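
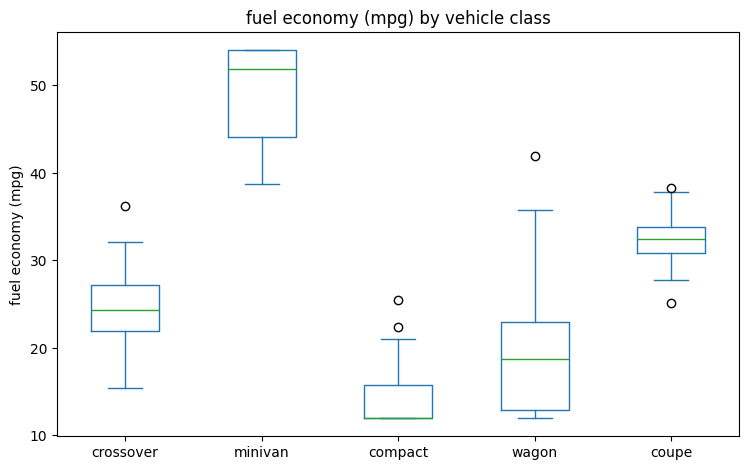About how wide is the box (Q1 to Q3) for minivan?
Q3 ≈ 55, Q1 ≈ 45; IQR ≈ 10.

≈ 10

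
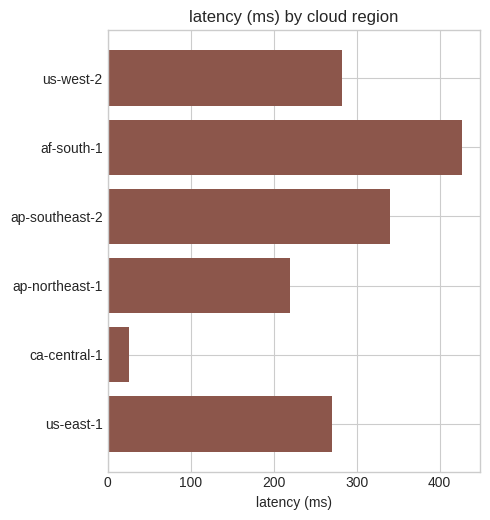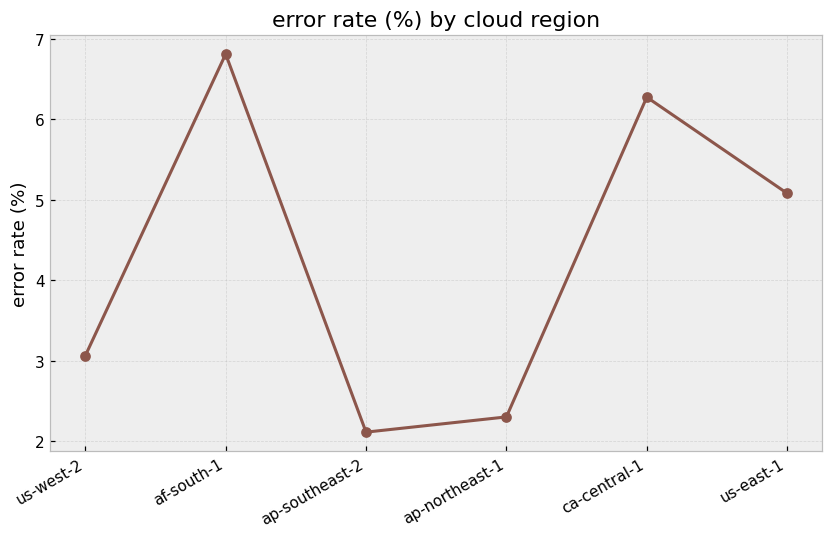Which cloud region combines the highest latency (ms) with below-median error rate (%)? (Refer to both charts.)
ap-southeast-2

Chart 2 median error rate (%) ≈ 4; below-median cloud regions: us-west-2, ap-southeast-2, ap-northeast-1. Among those, ap-southeast-2 has the highest latency (ms) (≈ 350).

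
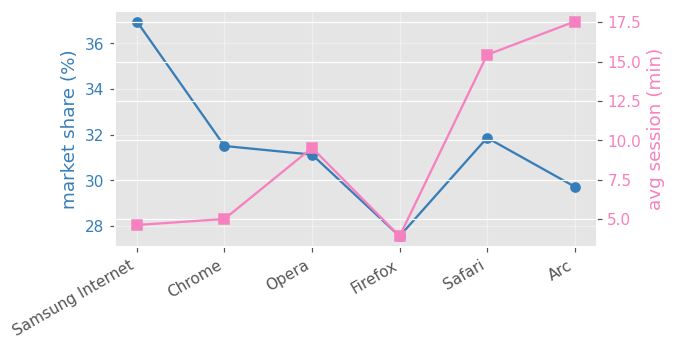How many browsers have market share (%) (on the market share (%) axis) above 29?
Above 29: Samsung Internet, Chrome, Opera, Safari, Arc.

5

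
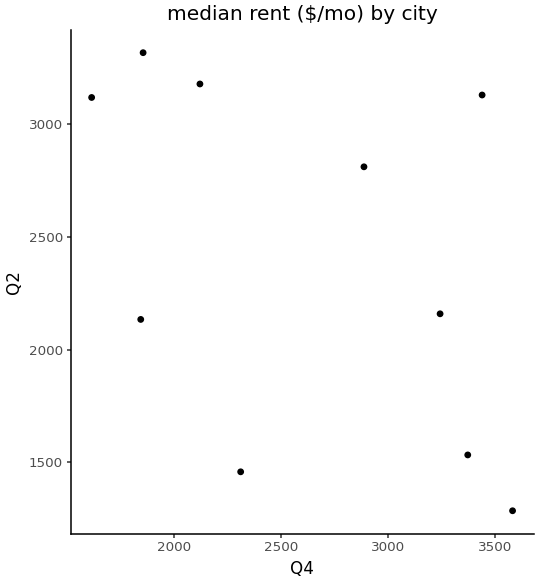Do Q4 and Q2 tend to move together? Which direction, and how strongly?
negative, moderate

Points are negatively correlated; moderate (|r| ≈ 0.5).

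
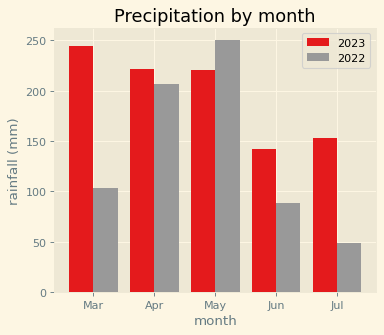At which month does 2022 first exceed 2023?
May

Apr: 2022 ≈ 200 vs 2023 ≈ 225 (not yet); May: 2022 ≈ 250 vs 2023 ≈ 225 (first crossover).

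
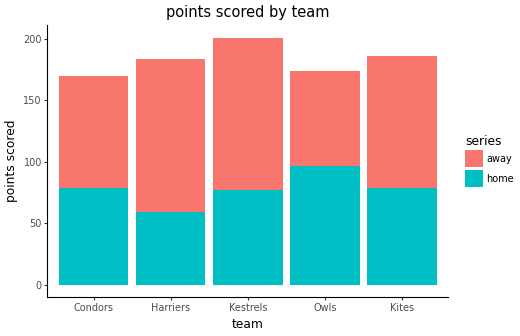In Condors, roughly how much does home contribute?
home top ≈ 80, bottom ≈ 0; segment ≈ 80.

≈ 80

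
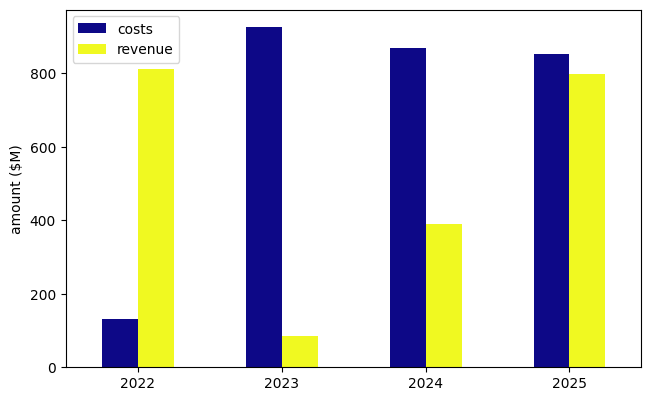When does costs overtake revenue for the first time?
2023

2022: costs ≈ 100 vs revenue ≈ 800 (not yet); 2023: costs ≈ 900 vs revenue ≈ 100 (first crossover).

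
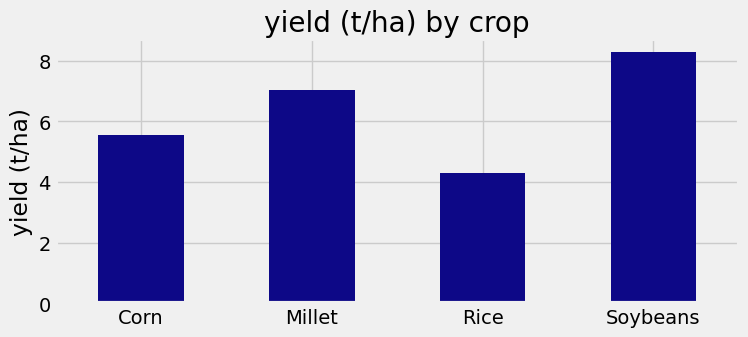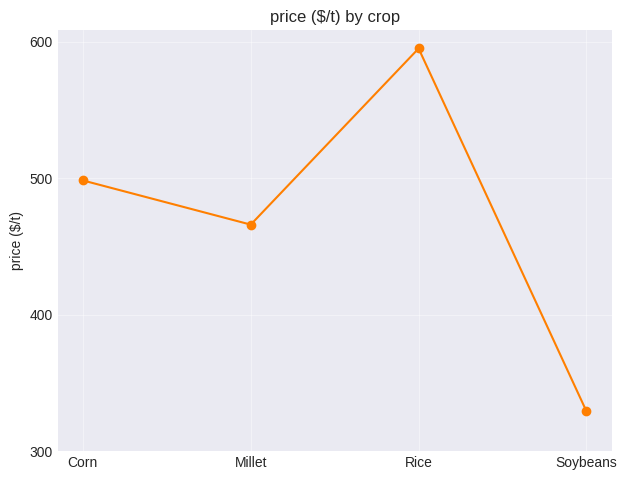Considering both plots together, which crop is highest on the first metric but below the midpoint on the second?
Soybeans

Chart 2 median price ($/t) ≈ 500; below-median crops: Millet, Soybeans. Among those, Soybeans has the highest yield (t/ha) (≈ 8).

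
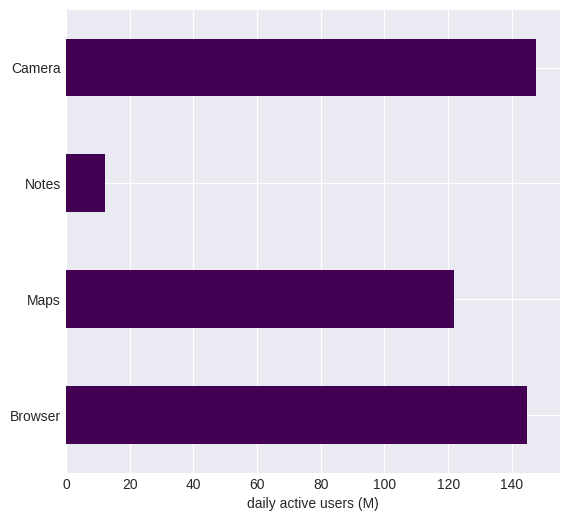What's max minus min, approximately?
≈ 120

Max Camera ≈ 140, min Notes ≈ 20; range ≈ 120.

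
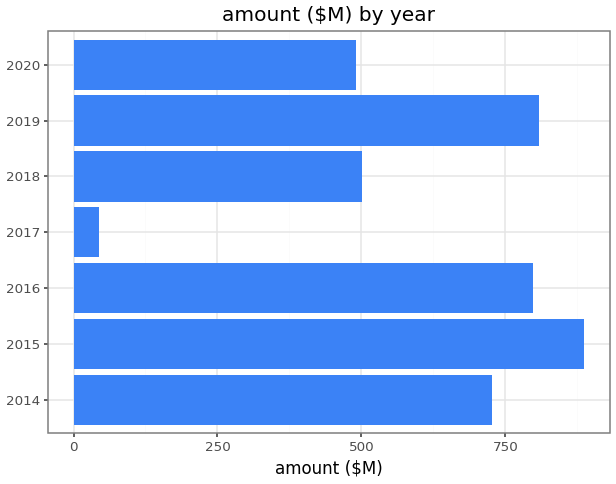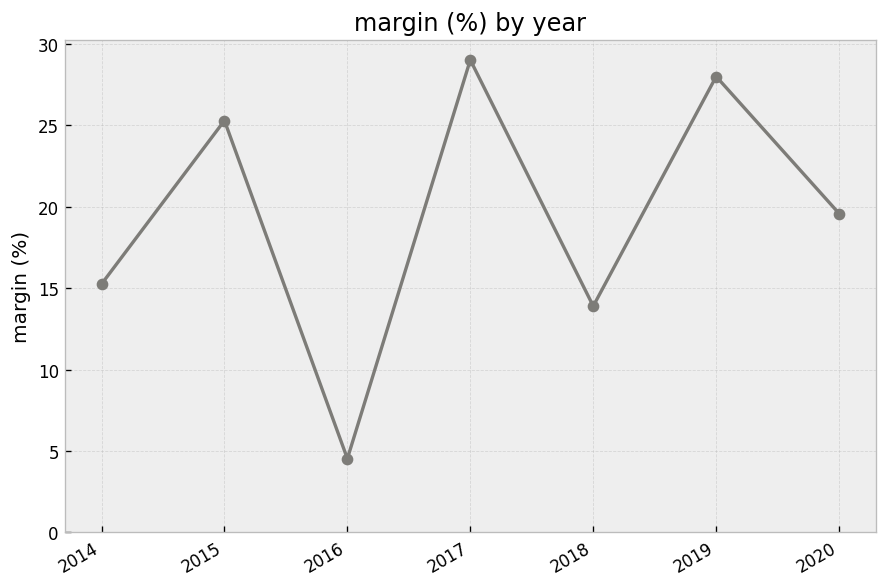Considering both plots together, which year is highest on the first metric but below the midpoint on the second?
Chart 2 median margin (%) ≈ 20; below-median years: 2014, 2016, 2018. Among those, 2016 has the highest amount ($M) (≈ 800).

2016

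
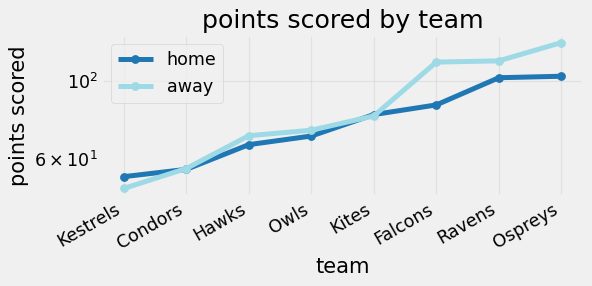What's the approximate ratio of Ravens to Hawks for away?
≈ 1.57×

Ravens ≈ 110, Hawks ≈ 70; 110/70 ≈ 1.57.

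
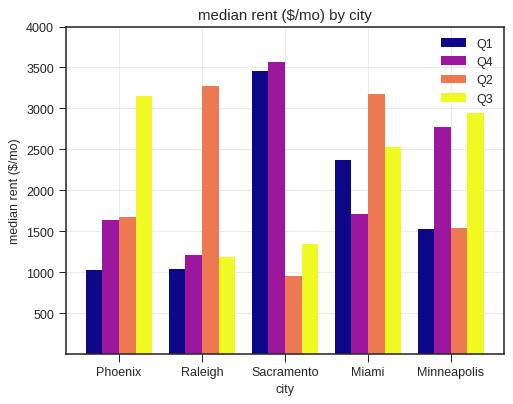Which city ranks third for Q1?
Minneapolis

Top 4 for Q1: Sacramento ≈ 3500, Miami ≈ 2500, Minneapolis ≈ 1500, Raleigh ≈ 1000.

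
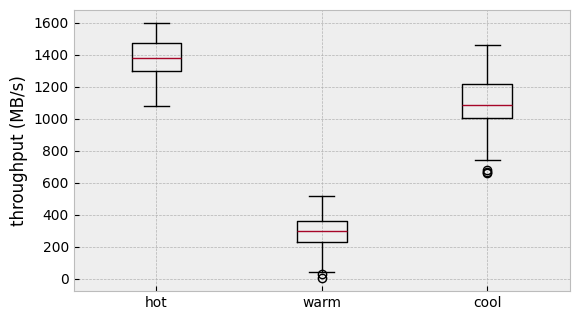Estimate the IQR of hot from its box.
Q3 ≈ 1500, Q1 ≈ 1300; IQR ≈ 200.

≈ 200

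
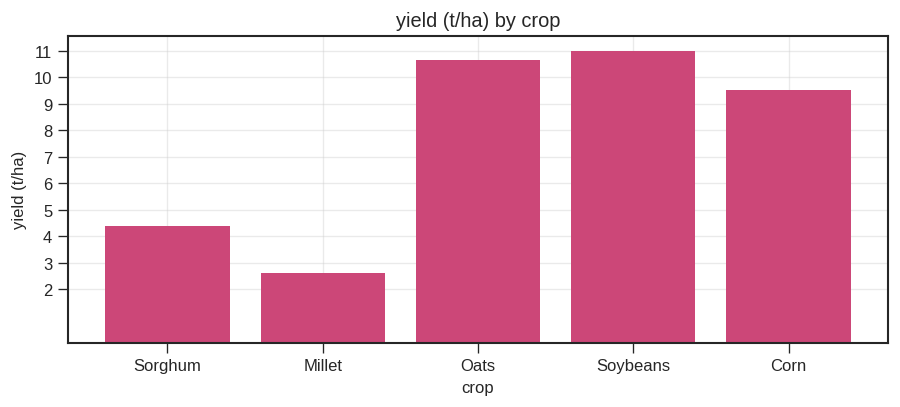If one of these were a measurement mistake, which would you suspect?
Millet

Millet ≈ 3; the rest sit between ≈ 4 and ≈ 11.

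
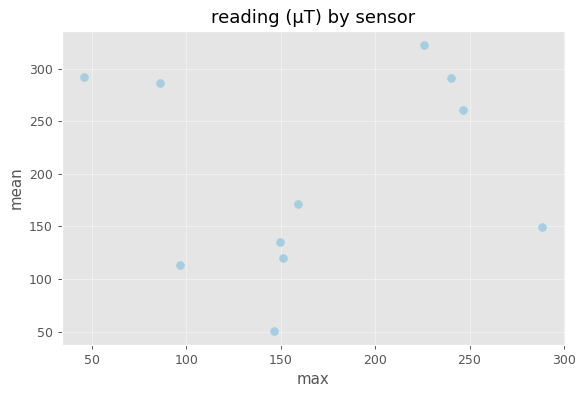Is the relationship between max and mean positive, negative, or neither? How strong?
no clear correlation

Points are roughly uncorrelated; weak (|r| ≈ 0.1).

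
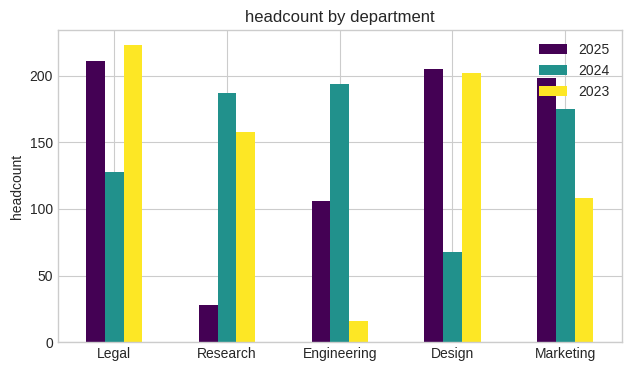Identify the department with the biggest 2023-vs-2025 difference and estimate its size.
Research: 2023 ≈ 160, 2025 ≈ 20 → gap ≈ 140. Next-largest (Marketing) is only ≈ 100.

Research, ≈ 140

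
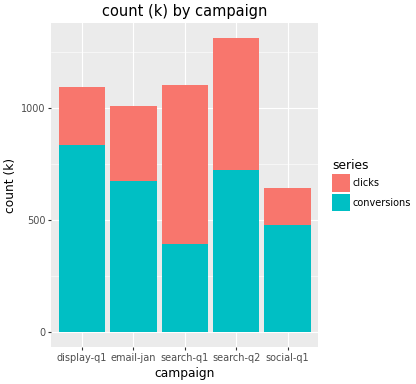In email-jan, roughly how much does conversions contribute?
conversions top ≈ 600, bottom ≈ 0; segment ≈ 600.

≈ 600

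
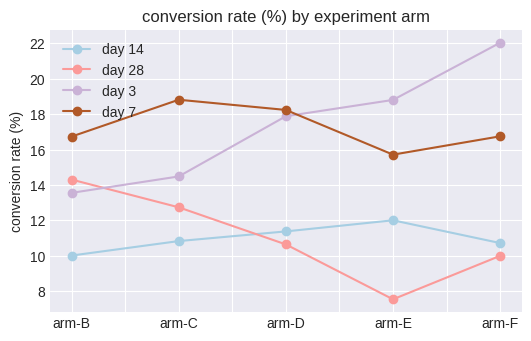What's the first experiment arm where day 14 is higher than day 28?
arm-C: day 14 ≈ 10 vs day 28 ≈ 12 (not yet); arm-D: day 14 ≈ 12 vs day 28 ≈ 10 (first crossover).

arm-D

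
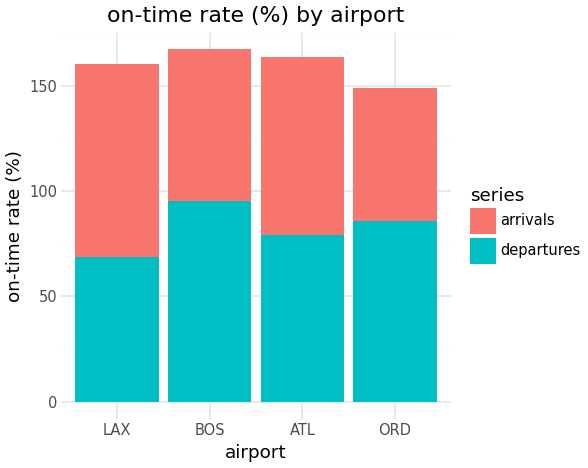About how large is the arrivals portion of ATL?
arrivals top ≈ 160, bottom ≈ 80; segment ≈ 80.

≈ 80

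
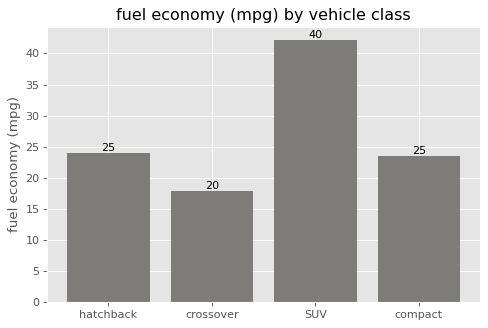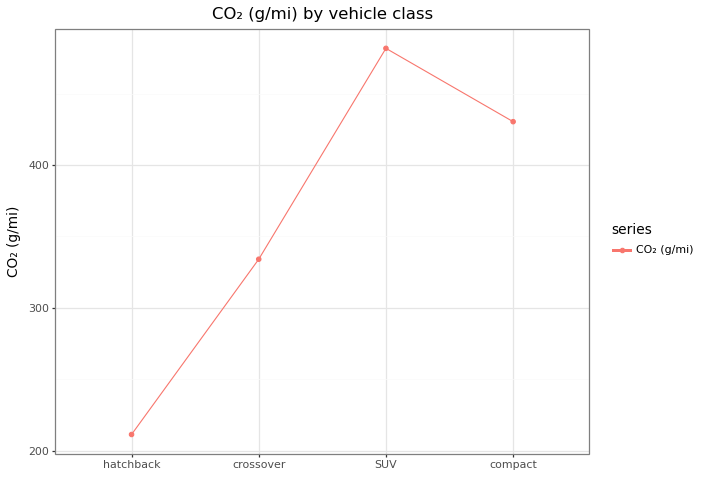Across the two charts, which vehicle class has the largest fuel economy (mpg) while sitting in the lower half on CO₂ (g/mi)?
Chart 2 median CO₂ (g/mi) ≈ 400; below-median vehicle classes: hatchback, crossover. Among those, hatchback has the highest fuel economy (mpg) (≈ 25).

hatchback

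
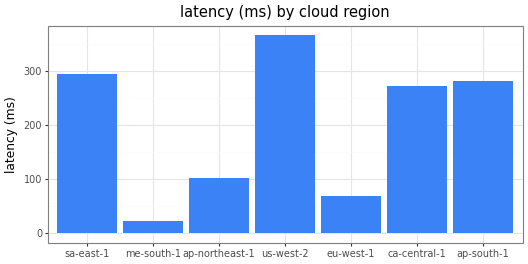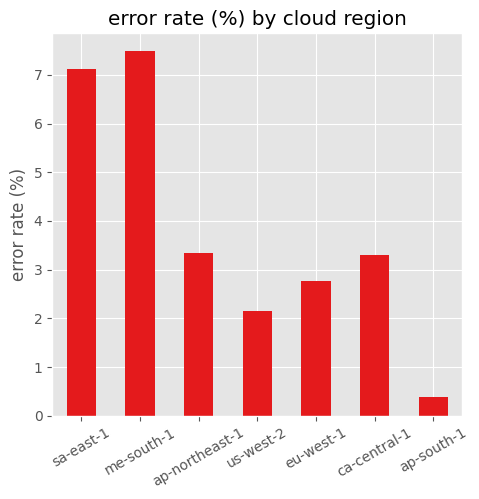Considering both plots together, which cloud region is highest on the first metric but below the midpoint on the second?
us-west-2

Chart 2 median error rate (%) ≈ 3; below-median cloud regions: us-west-2, eu-west-1, ap-south-1. Among those, us-west-2 has the highest latency (ms) (≈ 350).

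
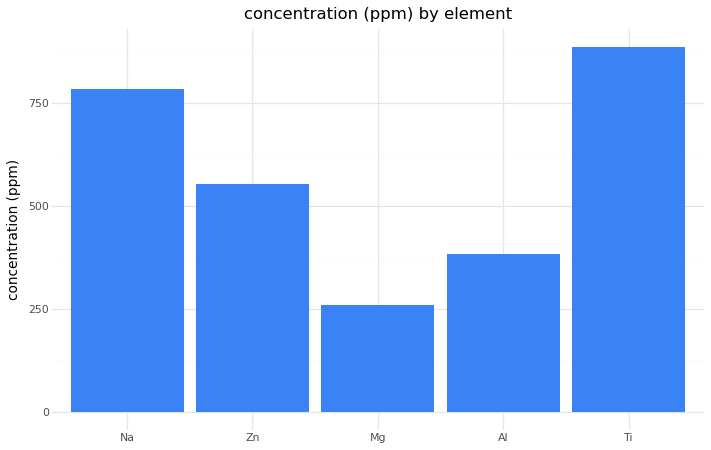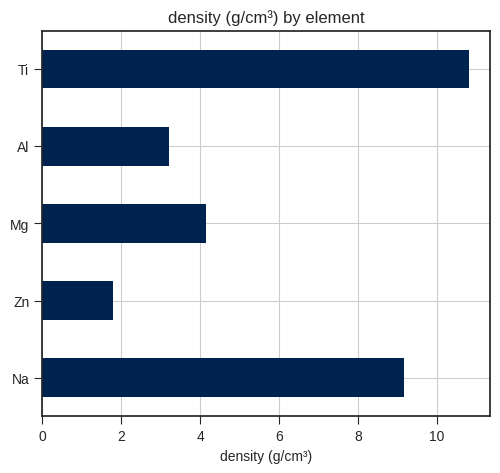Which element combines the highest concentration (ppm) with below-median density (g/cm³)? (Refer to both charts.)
Zn

Chart 2 median density (g/cm³) ≈ 4; below-median elements: Zn, Al. Among those, Zn has the highest concentration (ppm) (≈ 600).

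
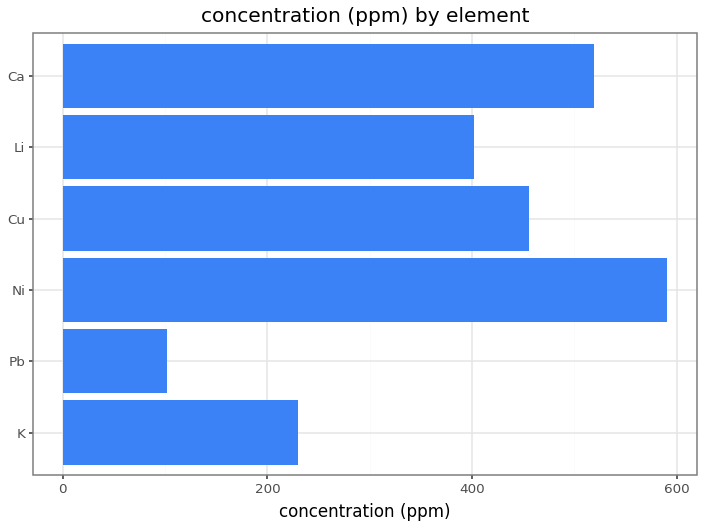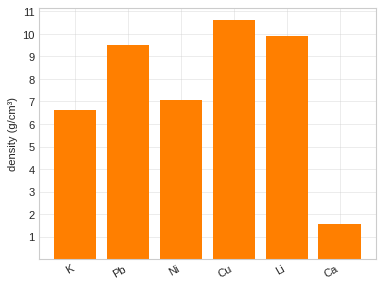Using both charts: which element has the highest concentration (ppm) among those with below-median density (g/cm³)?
Ni

Chart 2 median density (g/cm³) ≈ 8; below-median elements: K, Ni, Ca. Among those, Ni has the highest concentration (ppm) (≈ 600).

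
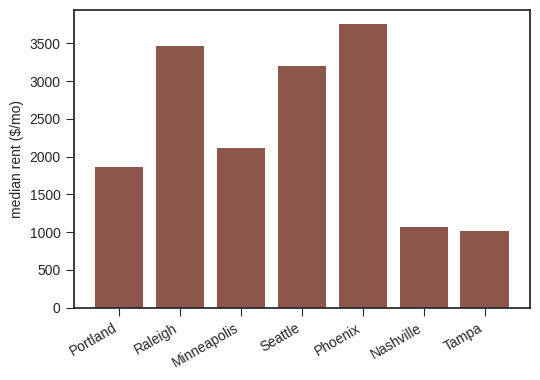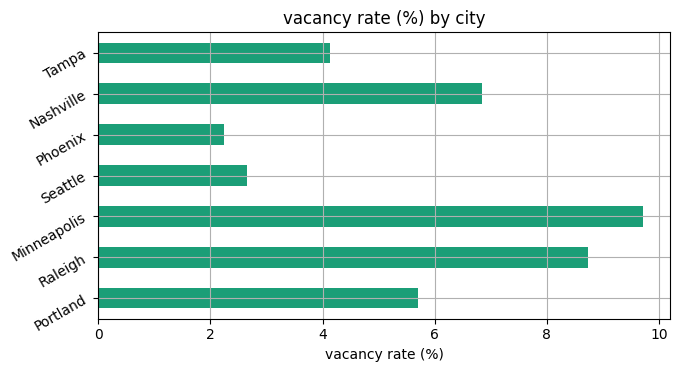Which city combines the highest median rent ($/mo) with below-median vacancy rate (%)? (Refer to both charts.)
Chart 2 median vacancy rate (%) ≈ 6; below-median cities: Seattle, Phoenix, Tampa. Among those, Phoenix has the highest median rent ($/mo) (≈ 4000).

Phoenix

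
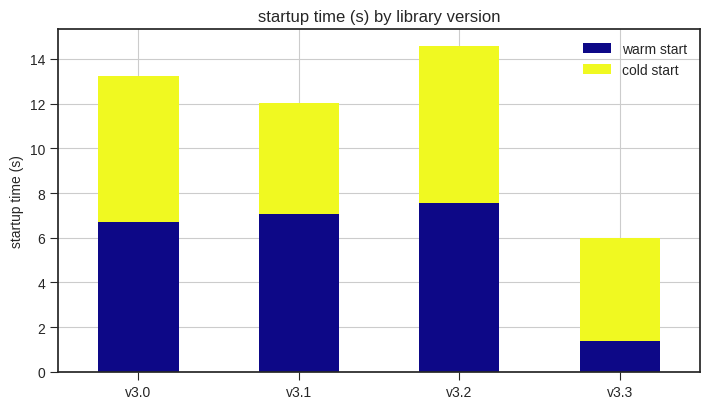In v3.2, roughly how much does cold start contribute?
≈ 6

cold start top ≈ 14, bottom ≈ 8; segment ≈ 6.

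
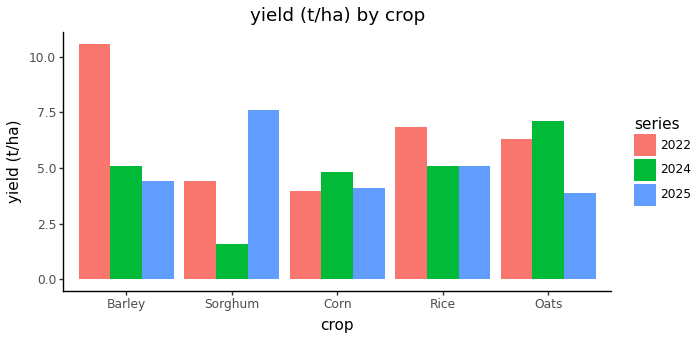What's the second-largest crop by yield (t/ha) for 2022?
Top 3 for 2022: Barley ≈ 11, Rice ≈ 7, Oats ≈ 6.

Rice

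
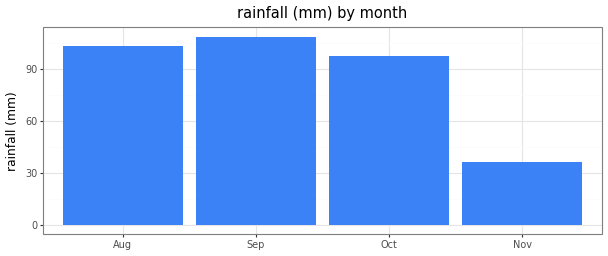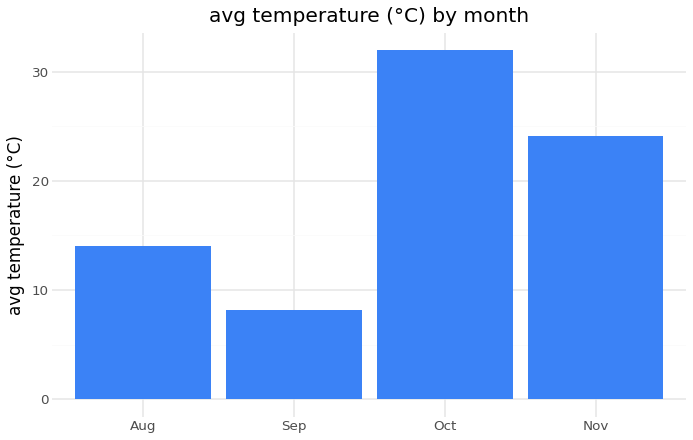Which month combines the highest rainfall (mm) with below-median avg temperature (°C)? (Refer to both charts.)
Chart 2 median avg temperature (°C) ≈ 20; below-median months: Aug, Sep. Among those, Sep has the highest rainfall (mm) (≈ 110).

Sep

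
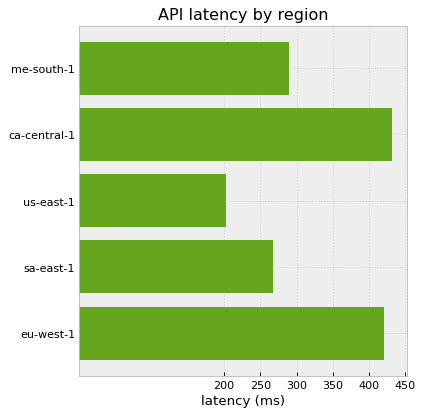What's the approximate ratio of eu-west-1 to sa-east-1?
eu-west-1 ≈ 400, sa-east-1 ≈ 250; 400/250 ≈ 1.6.

≈ 1.6×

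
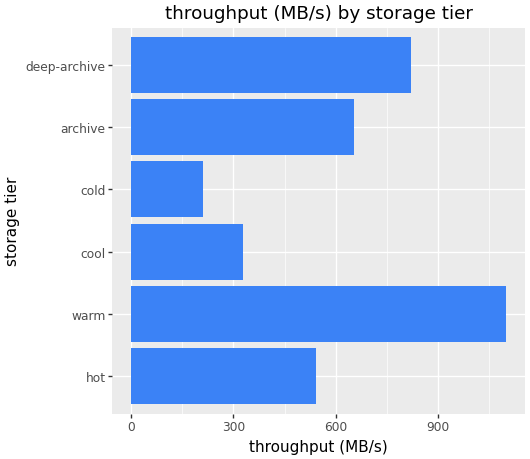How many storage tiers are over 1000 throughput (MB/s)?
Above 1000: warm.

1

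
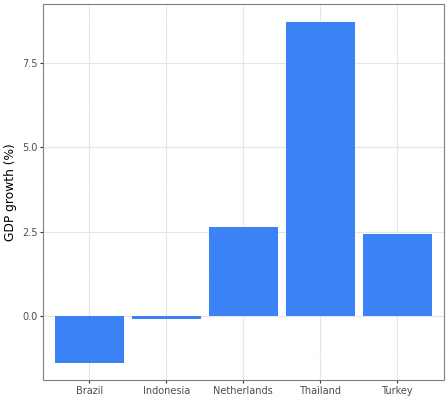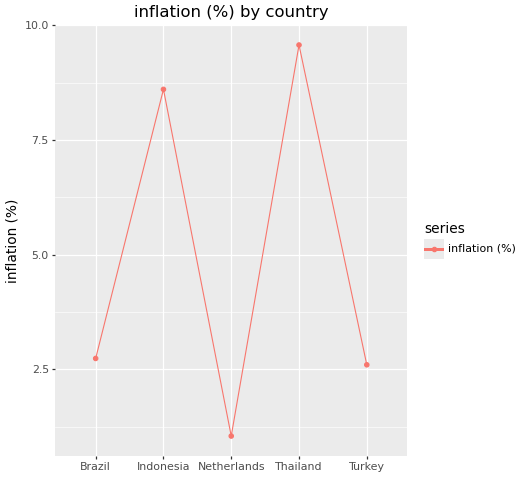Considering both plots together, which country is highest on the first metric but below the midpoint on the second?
Netherlands

Chart 2 median inflation (%) ≈ 3; below-median countries: Netherlands, Turkey. Among those, Netherlands has the highest GDP growth (%) (≈ 3).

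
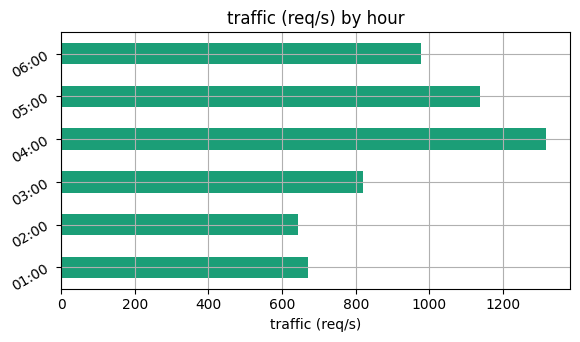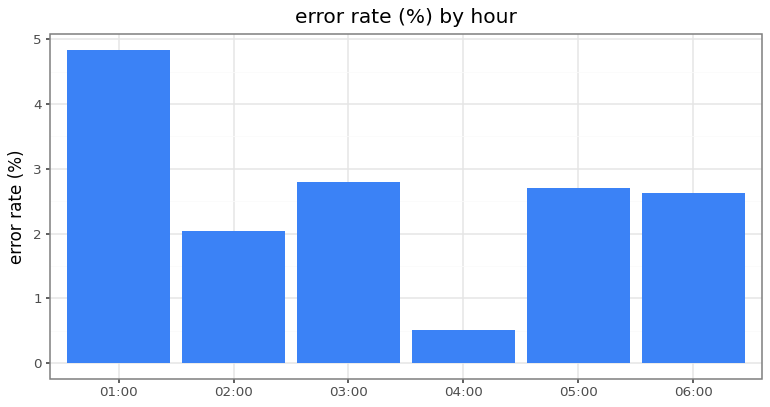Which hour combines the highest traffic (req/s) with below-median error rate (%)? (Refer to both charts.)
Chart 2 median error rate (%) ≈ 2.5; below-median hours: 02:00, 04:00, 06:00. Among those, 04:00 has the highest traffic (req/s) (≈ 1400).

04:00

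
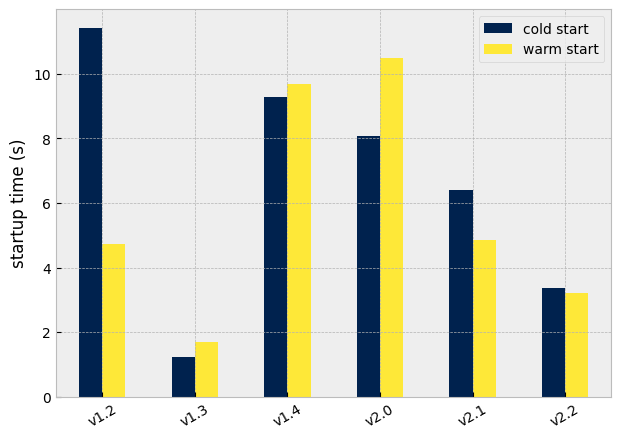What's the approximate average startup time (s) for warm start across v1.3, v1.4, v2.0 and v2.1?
≈ 7

(2 + 10 + 10 + 5) / 4 ≈ 7.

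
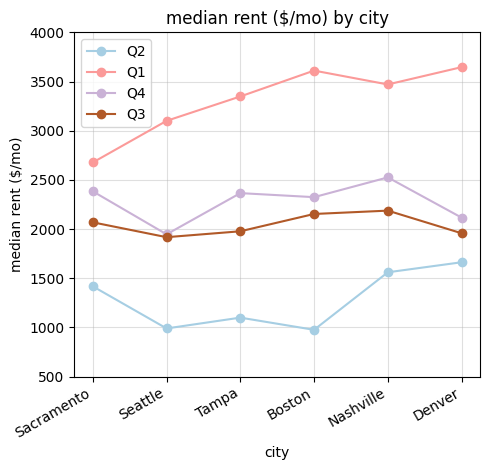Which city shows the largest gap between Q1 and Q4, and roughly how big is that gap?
Denver: Q1 ≈ 3500, Q4 ≈ 2000 → gap ≈ 1500. Next-largest (Boston) is only ≈ 1000.

Denver, ≈ 1500 $/mo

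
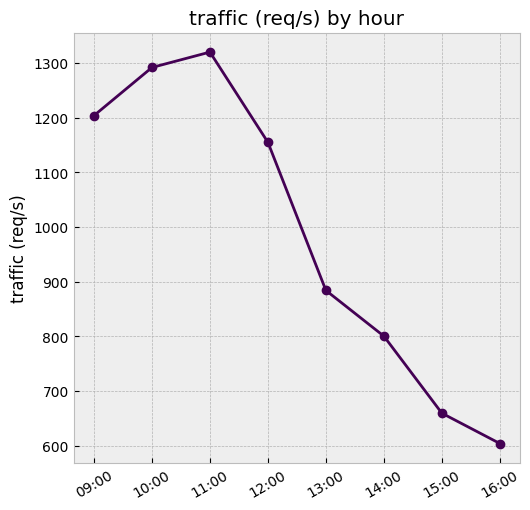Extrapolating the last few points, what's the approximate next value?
Last three: 800, 700, 600 → slope ≈ -100/step → next ≈ 500.

≈ 500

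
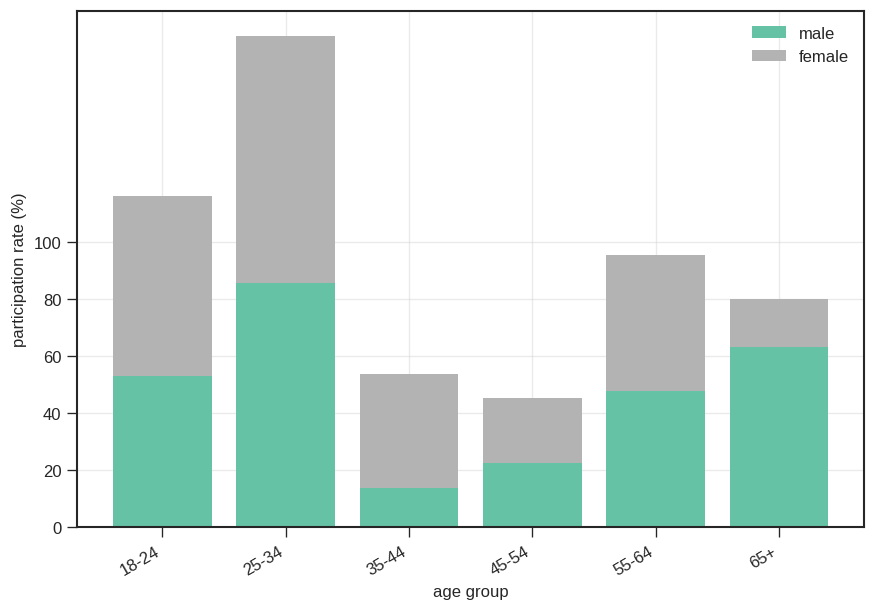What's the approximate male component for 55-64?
≈ 40

male top ≈ 40, bottom ≈ 0; segment ≈ 40.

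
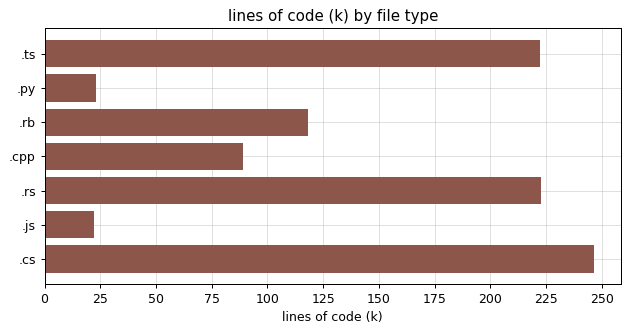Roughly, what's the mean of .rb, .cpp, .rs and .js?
(125 + 100 + 225 + 25) / 4 ≈ 119.

≈ 119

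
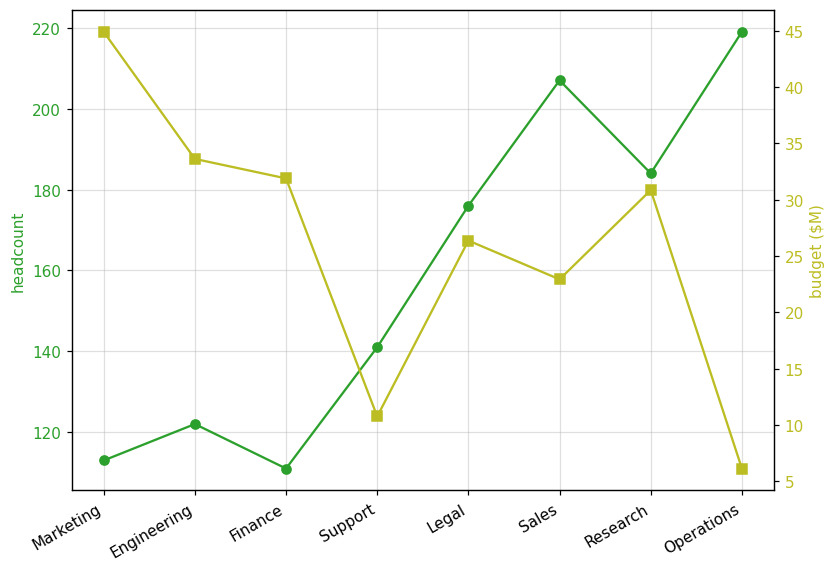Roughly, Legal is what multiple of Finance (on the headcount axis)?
Legal ≈ 180, Finance ≈ 110; 180/110 ≈ 1.64.

≈ 1.64×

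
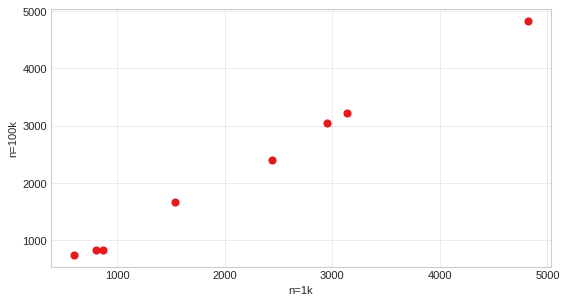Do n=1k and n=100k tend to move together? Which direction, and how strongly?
Points are positively correlated; strong (|r| ≈ 1.0).

positive, strong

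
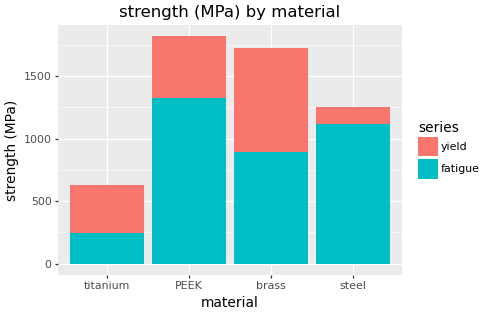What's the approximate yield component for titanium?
≈ 400

yield top ≈ 600, bottom ≈ 200; segment ≈ 400.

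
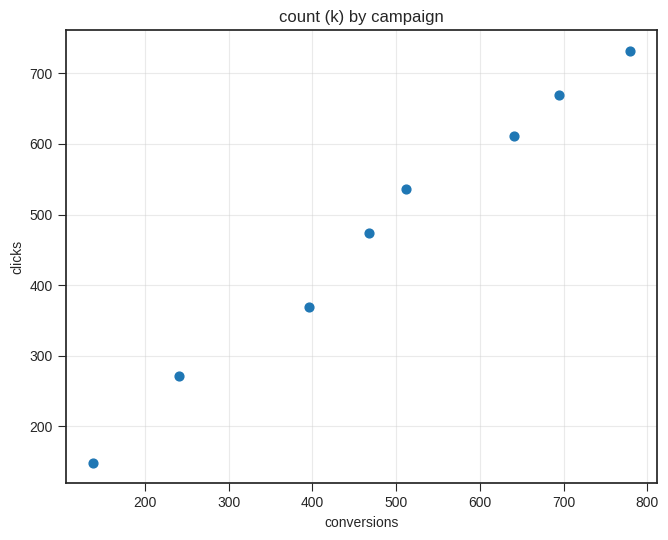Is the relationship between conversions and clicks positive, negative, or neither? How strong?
Points are positively correlated; strong (|r| ≈ 1.0).

positive, strong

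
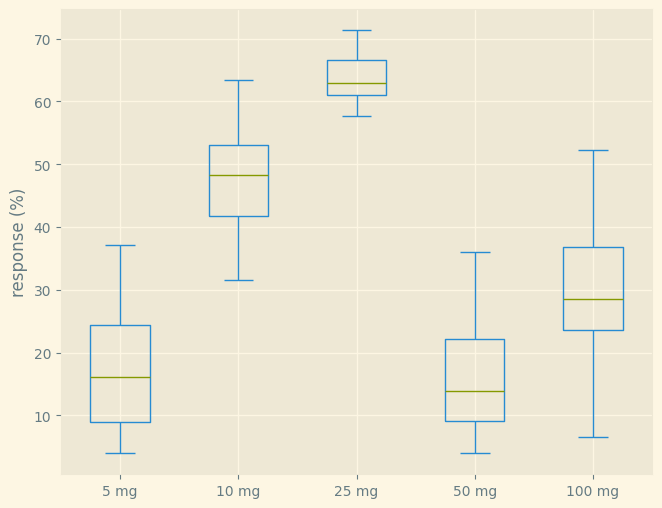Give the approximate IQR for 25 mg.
Q3 ≈ 65, Q1 ≈ 60; IQR ≈ 5.

≈ 5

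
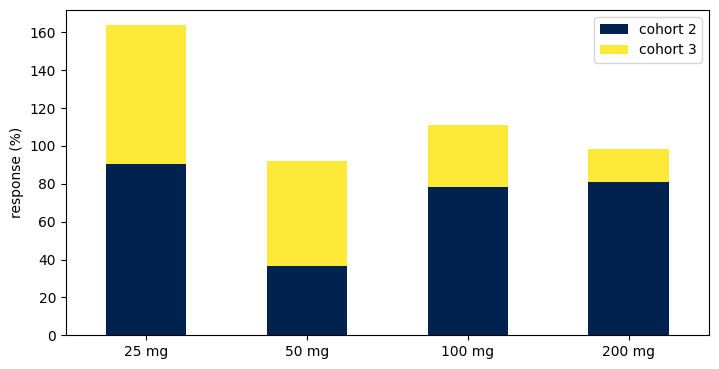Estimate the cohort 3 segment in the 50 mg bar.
≈ 60

cohort 3 top ≈ 100, bottom ≈ 40; segment ≈ 60.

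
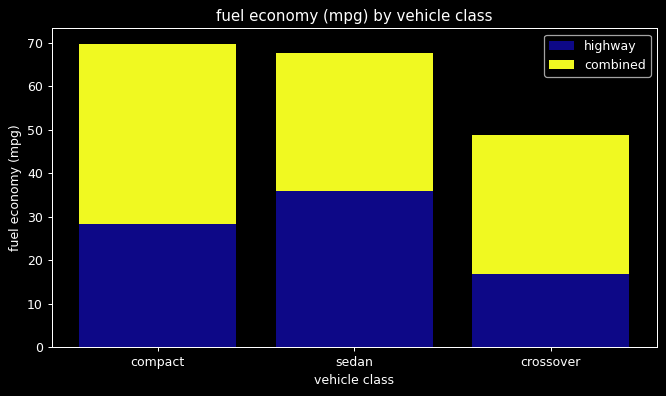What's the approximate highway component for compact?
≈ 30

highway top ≈ 30, bottom ≈ 0; segment ≈ 30.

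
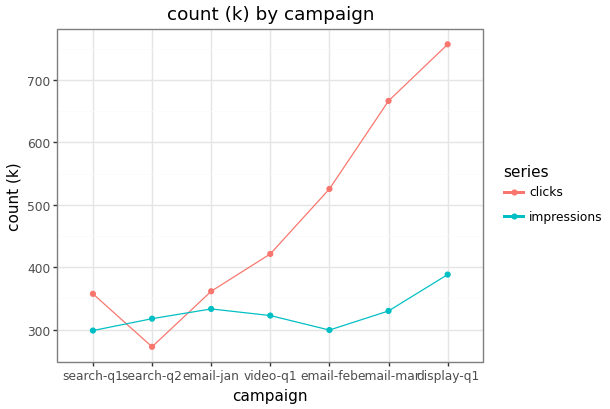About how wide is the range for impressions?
≈ 100

Max display-q1 ≈ 400, min search-q1 ≈ 300; range ≈ 100.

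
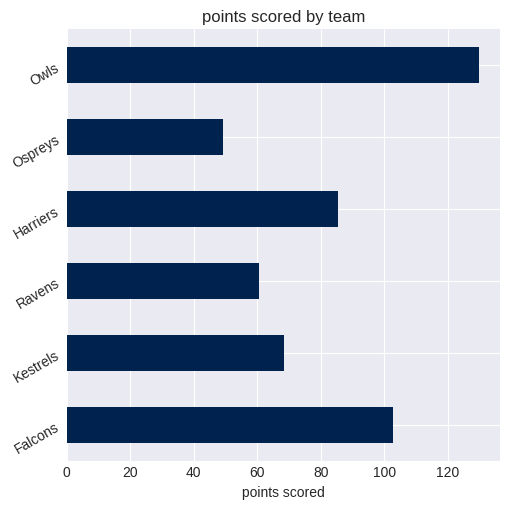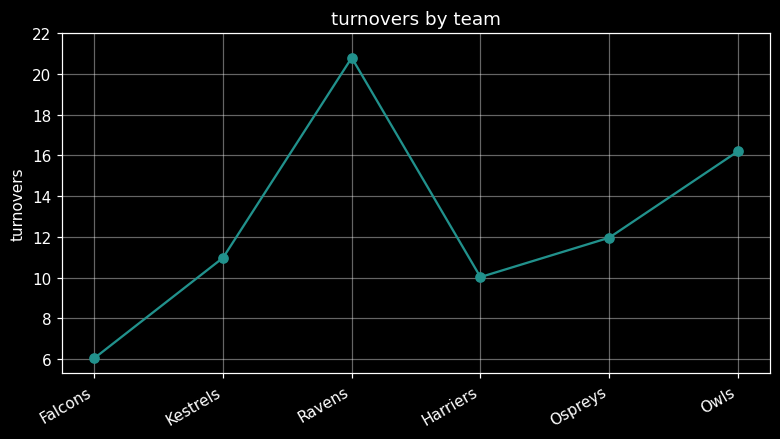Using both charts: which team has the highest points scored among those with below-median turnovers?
Chart 2 median turnovers ≈ 12; below-median teams: Falcons, Kestrels, Harriers. Among those, Falcons has the highest points scored (≈ 100).

Falcons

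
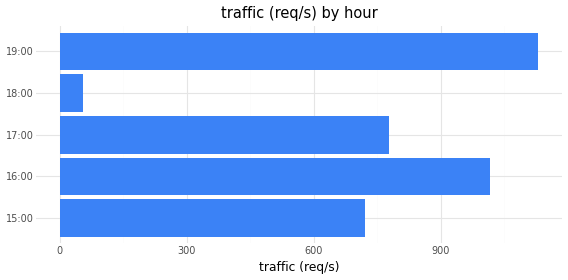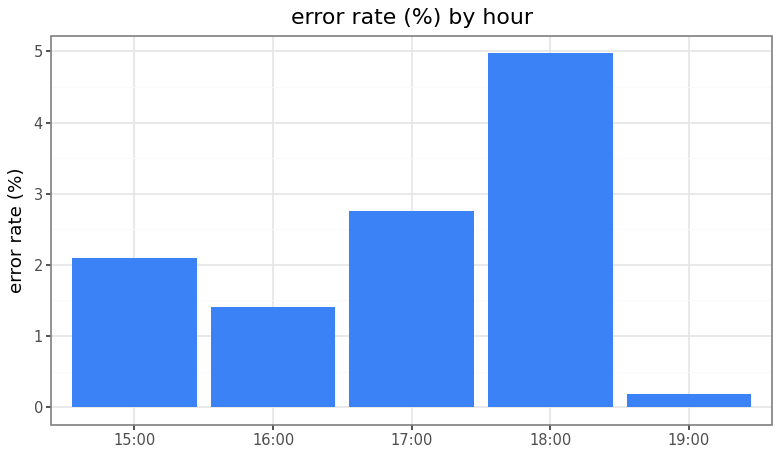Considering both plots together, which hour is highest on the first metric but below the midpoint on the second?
Chart 2 median error rate (%) ≈ 2; below-median hours: 16:00, 19:00. Among those, 19:00 has the highest traffic (req/s) (≈ 1200).

19:00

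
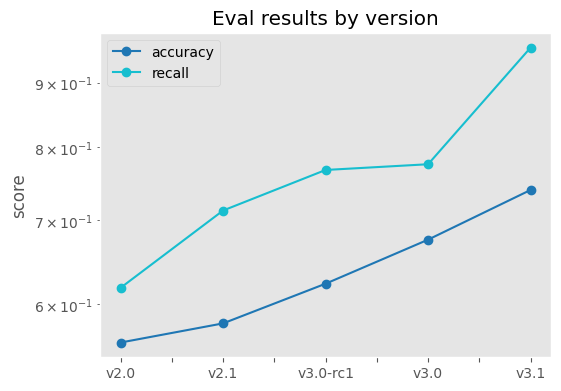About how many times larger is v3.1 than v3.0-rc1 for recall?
≈ 1.27×

v3.1 ≈ 0.95, v3.0-rc1 ≈ 0.75; 0.95/0.75 ≈ 1.27.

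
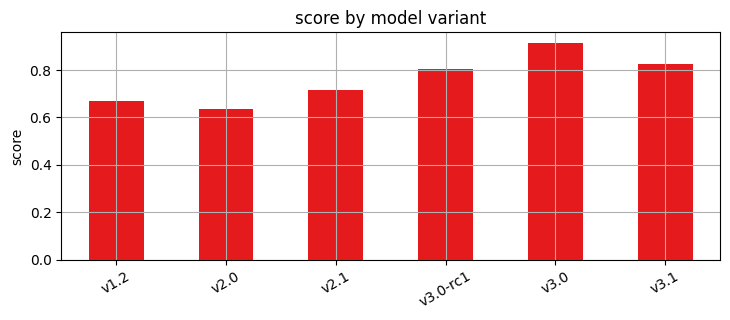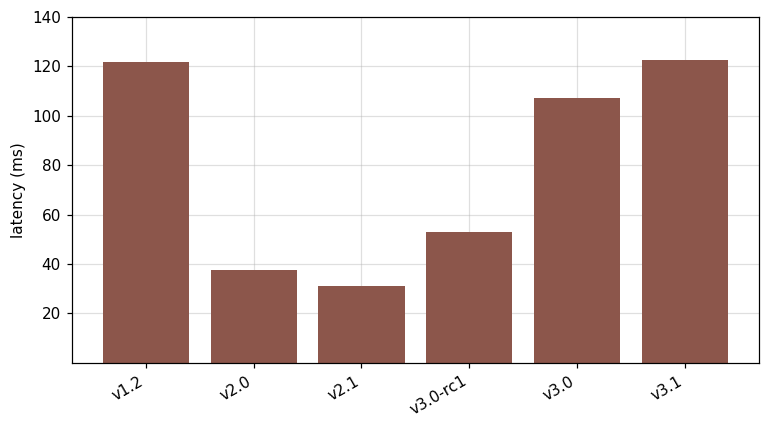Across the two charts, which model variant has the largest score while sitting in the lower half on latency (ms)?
Chart 2 median latency (ms) ≈ 80; below-median model variants: v2.0, v2.1, v3.0-rc1. Among those, v3.0-rc1 has the highest score (≈ 0.8).

v3.0-rc1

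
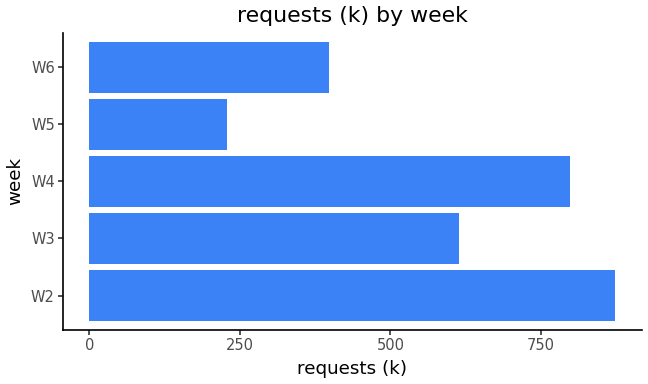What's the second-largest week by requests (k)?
W4

Top 3: W2 ≈ 900, W4 ≈ 800, W3 ≈ 600.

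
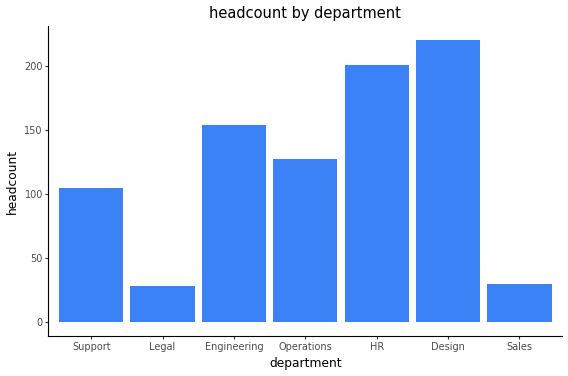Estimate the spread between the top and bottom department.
≈ 200

Max Design ≈ 220, min Legal ≈ 20; range ≈ 200.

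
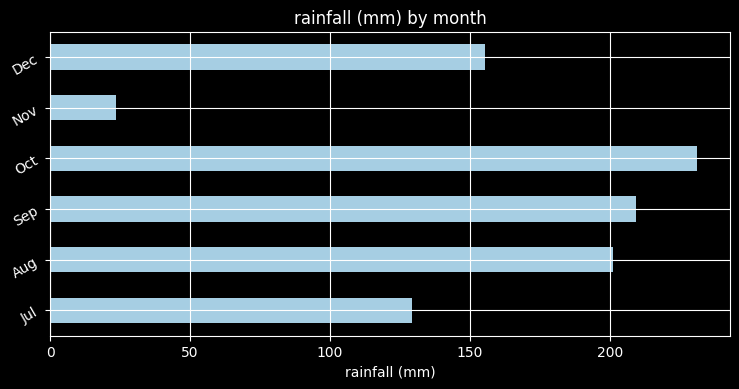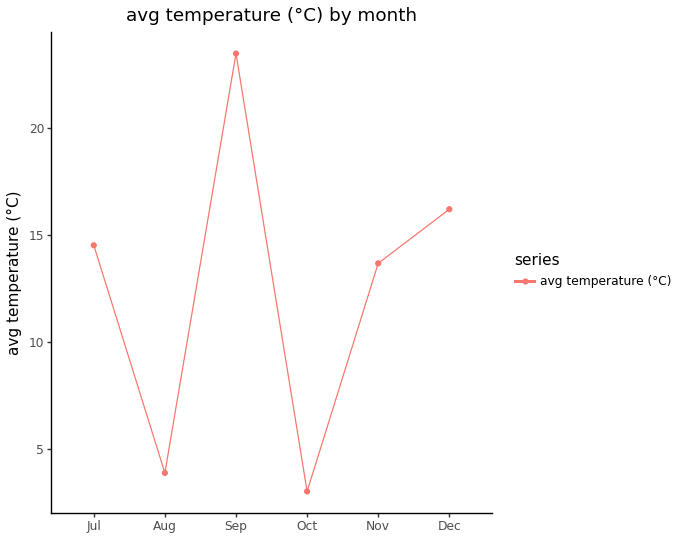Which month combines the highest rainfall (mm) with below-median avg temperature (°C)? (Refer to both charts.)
Oct

Chart 2 median avg temperature (°C) ≈ 15; below-median months: Aug, Oct, Nov. Among those, Oct has the highest rainfall (mm) (≈ 225).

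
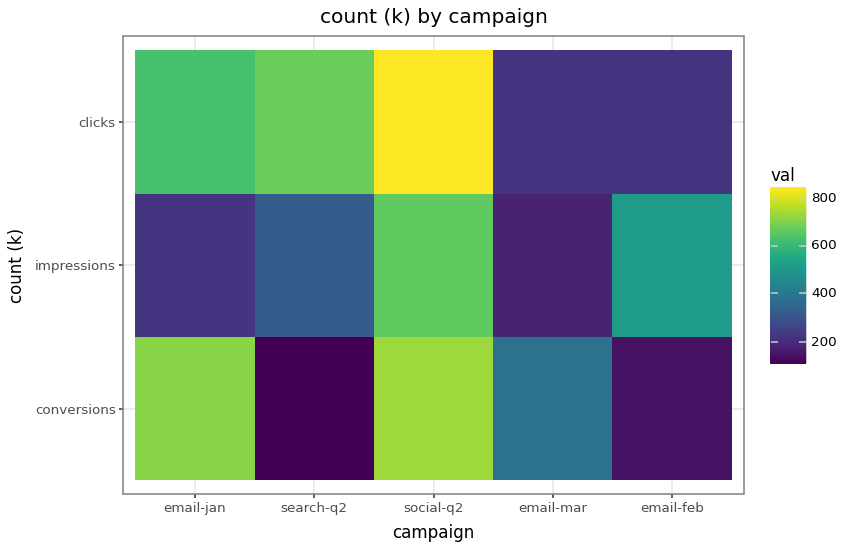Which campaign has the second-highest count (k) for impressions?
email-feb

Top 3 for impressions: social-q2 ≈ 700, email-feb ≈ 500, search-q2 ≈ 300.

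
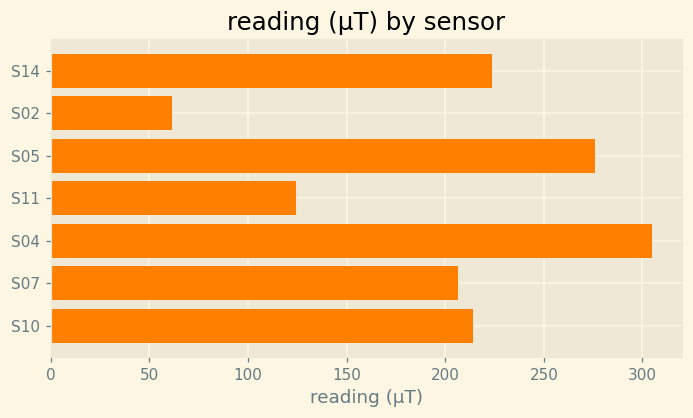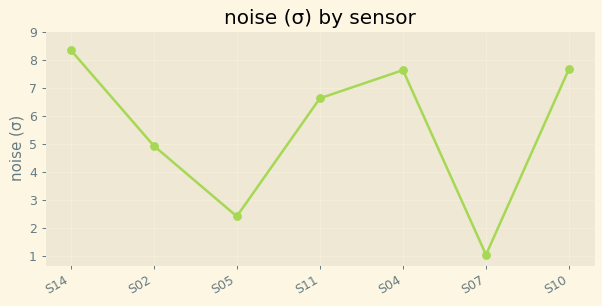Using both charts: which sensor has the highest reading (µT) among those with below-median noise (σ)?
S05

Chart 2 median noise (σ) ≈ 7; below-median sensors: S02, S05, S07. Among those, S05 has the highest reading (µT) (≈ 300).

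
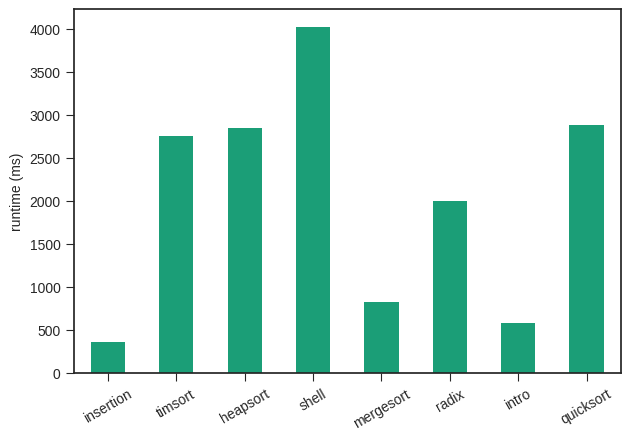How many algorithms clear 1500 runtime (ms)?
5

Above 1500: timsort, heapsort, shell, radix, quicksort.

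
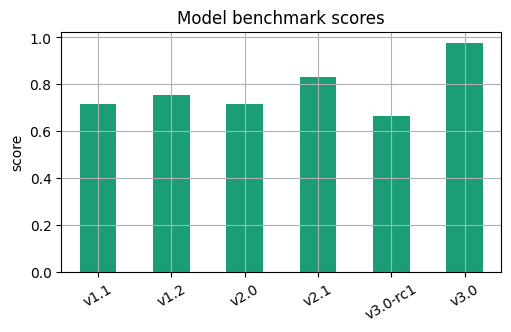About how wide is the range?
Max v3.0 ≈ 1.0, min v3.0-rc1 ≈ 0.7; range ≈ 0.3.

≈ 0.3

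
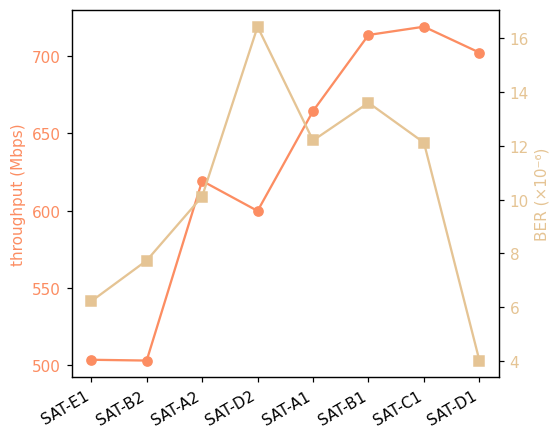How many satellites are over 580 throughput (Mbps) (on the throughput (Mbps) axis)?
6

Above 580: SAT-A2, SAT-D2, SAT-A1, SAT-B1, SAT-C1, SAT-D1.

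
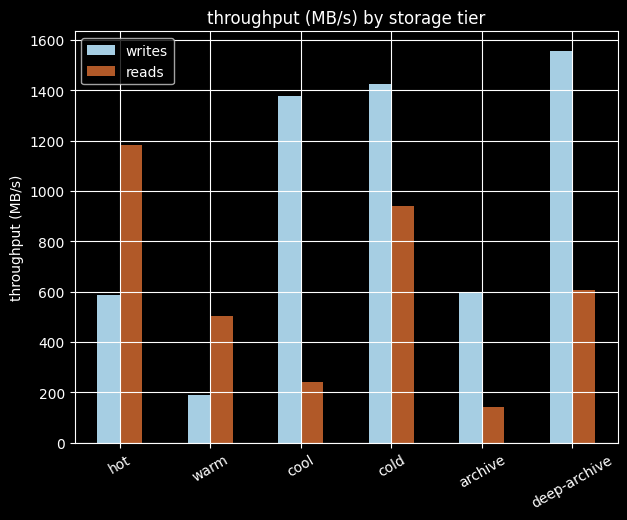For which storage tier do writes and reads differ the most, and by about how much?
cool, ≈ 1200 MB/s

cool: writes ≈ 1400, reads ≈ 200 → gap ≈ 1200. Next-largest (deep-archive) is only ≈ 1000.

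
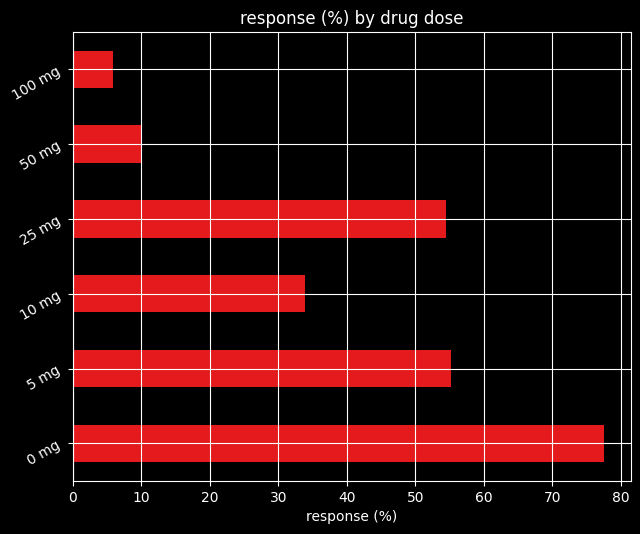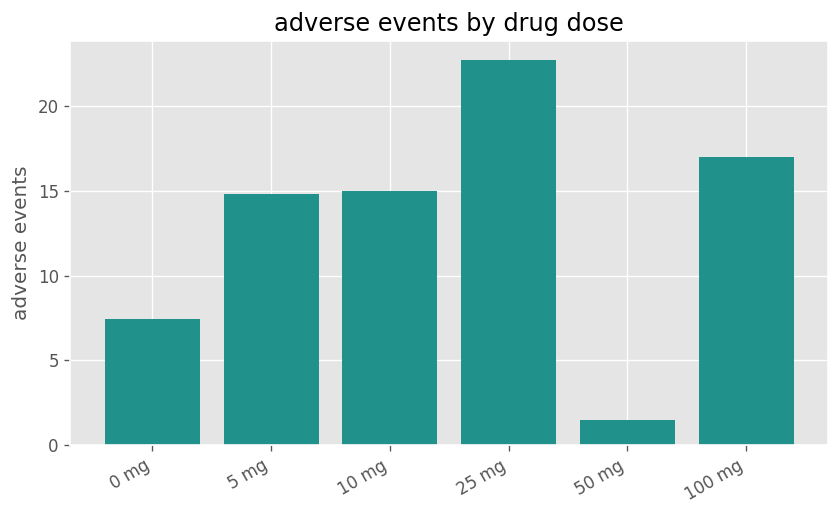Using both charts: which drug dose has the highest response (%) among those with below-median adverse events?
Chart 2 median adverse events ≈ 15; below-median drug doses: 0 mg, 5 mg, 50 mg. Among those, 0 mg has the highest response (%) (≈ 80).

0 mg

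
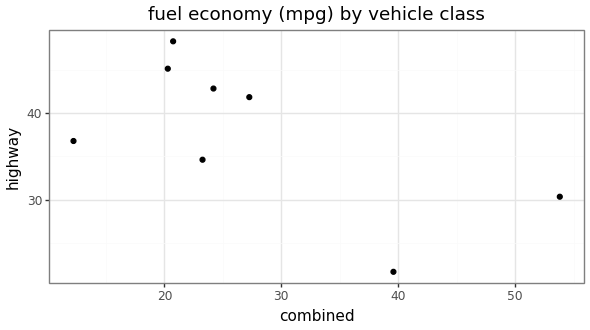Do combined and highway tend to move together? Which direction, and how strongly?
Points are negatively correlated; moderate (|r| ≈ 0.6).

negative, moderate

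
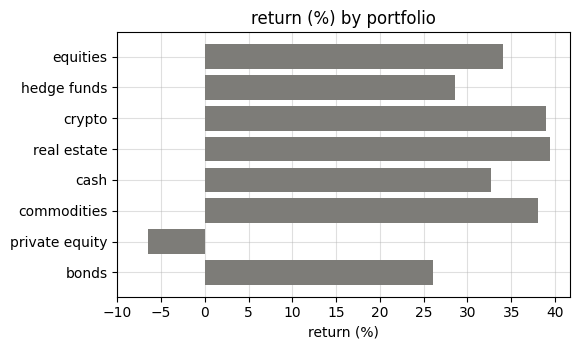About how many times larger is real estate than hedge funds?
real estate ≈ 40, hedge funds ≈ 30; 40/30 ≈ 1.33.

≈ 1.33×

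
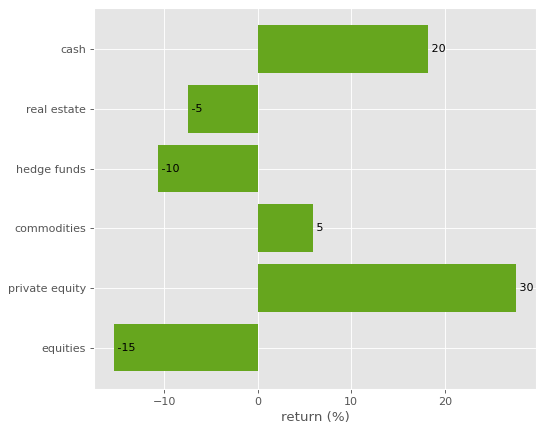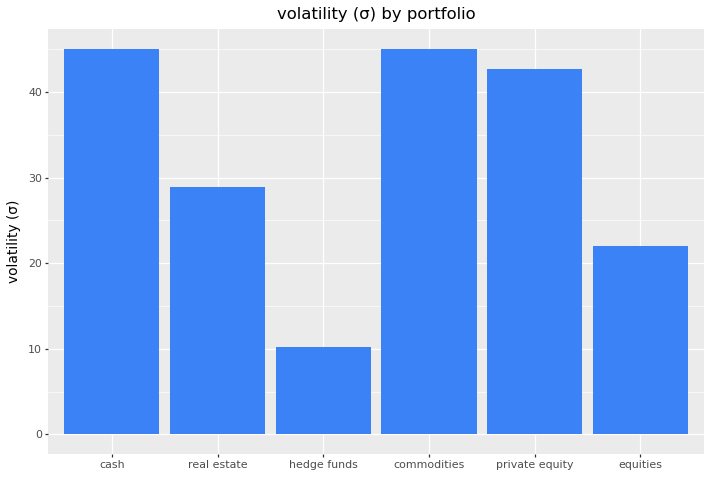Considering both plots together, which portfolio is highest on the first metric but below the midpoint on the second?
Chart 2 median volatility (σ) ≈ 35; below-median portfolios: real estate, hedge funds, equities. Among those, real estate has the highest return (%) (≈ -5).

real estate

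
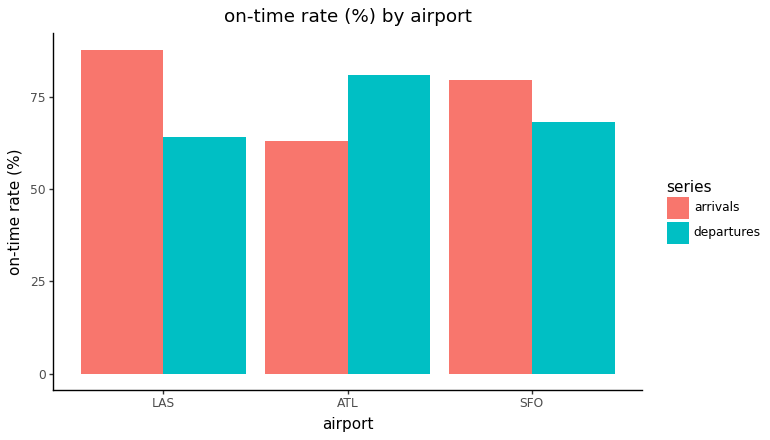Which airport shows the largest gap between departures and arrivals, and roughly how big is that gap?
LAS, ≈ 30 %

LAS: departures ≈ 60, arrivals ≈ 90 → gap ≈ 30. Next-largest (ATL) is only ≈ 20.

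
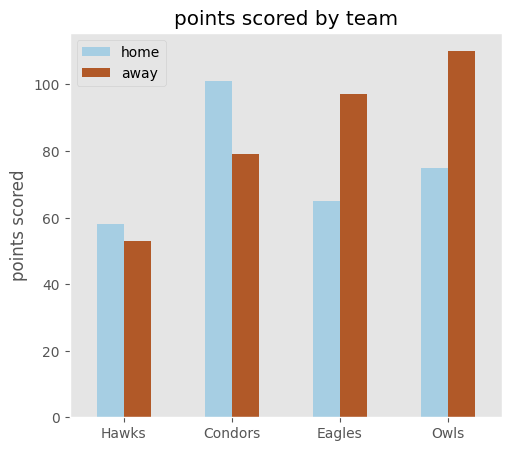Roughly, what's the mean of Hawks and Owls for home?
≈ 70

(60 + 80) / 2 ≈ 70.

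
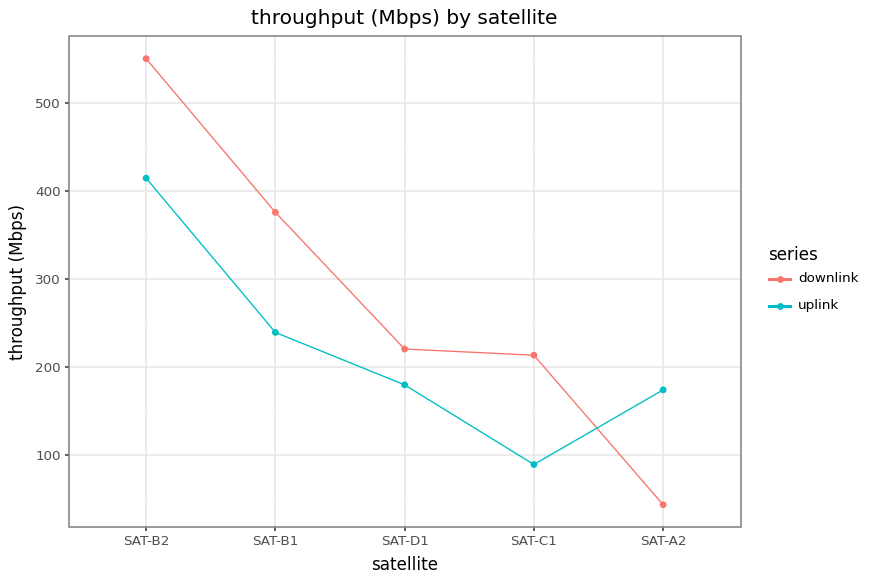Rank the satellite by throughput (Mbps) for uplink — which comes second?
SAT-B1

Top 3 for uplink: SAT-B2 ≈ 400, SAT-B1 ≈ 250, SAT-D1 ≈ 200.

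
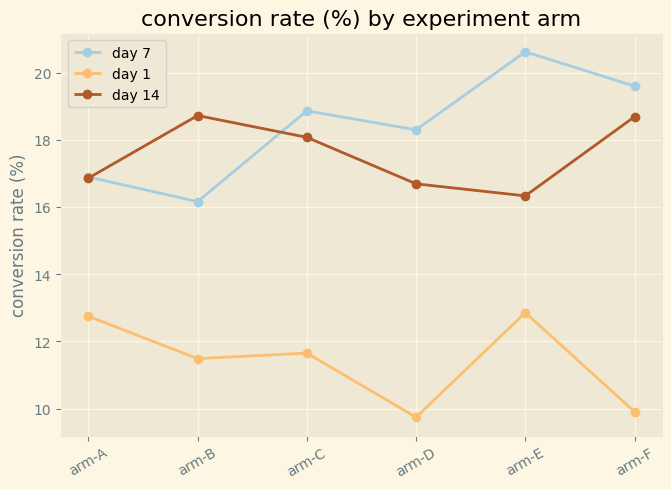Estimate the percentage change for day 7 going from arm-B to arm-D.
arm-B ≈ 16, arm-D ≈ 18; (18 − 16) / 16 ≈ +12.5%.

≈ +12.5%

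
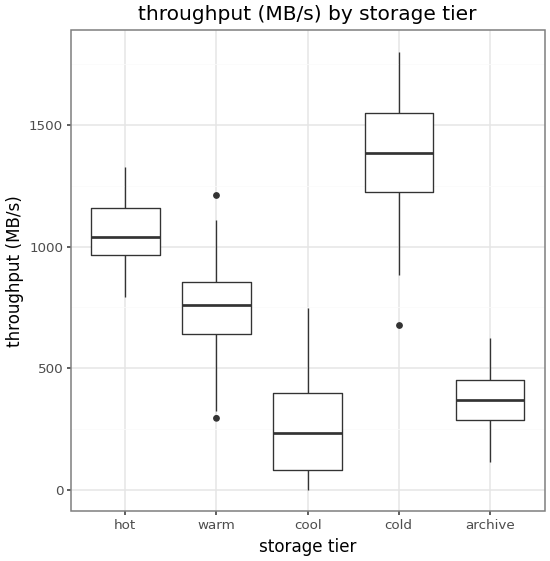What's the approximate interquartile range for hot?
≈ 200

Q3 ≈ 1200, Q1 ≈ 1000; IQR ≈ 200.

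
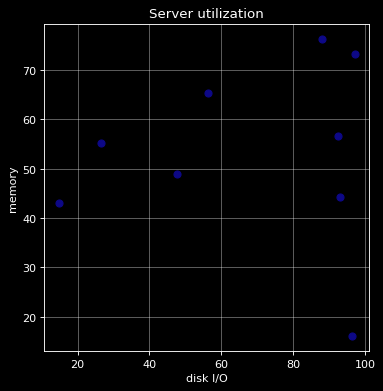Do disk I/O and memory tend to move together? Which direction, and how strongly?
Points are roughly uncorrelated; weak (|r| ≈ 0.1).

no clear correlation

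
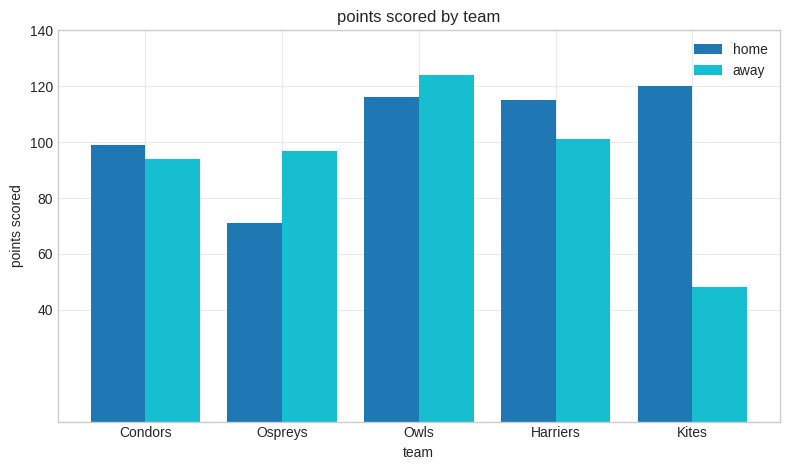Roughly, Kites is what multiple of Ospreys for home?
≈ 1.5×

Kites ≈ 120, Ospreys ≈ 80; 120/80 ≈ 1.5.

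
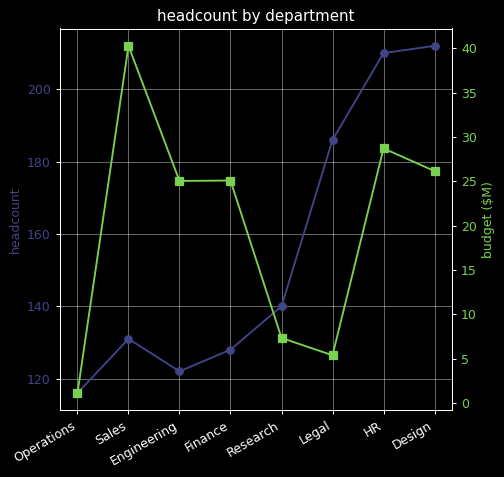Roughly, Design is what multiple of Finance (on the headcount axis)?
Design ≈ 210, Finance ≈ 130; 210/130 ≈ 1.62.

≈ 1.62×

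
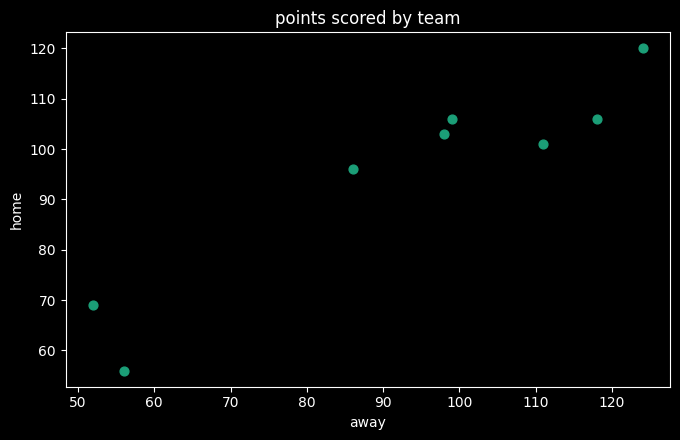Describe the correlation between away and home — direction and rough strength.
Points are positively correlated; strong (|r| ≈ 0.9).

positive, strong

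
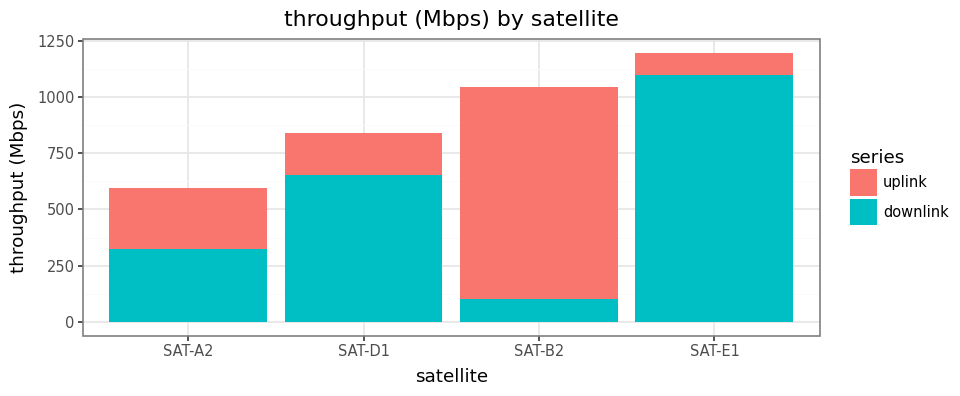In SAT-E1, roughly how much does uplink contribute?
uplink top ≈ 1200, bottom ≈ 1100; segment ≈ 100.

≈ 100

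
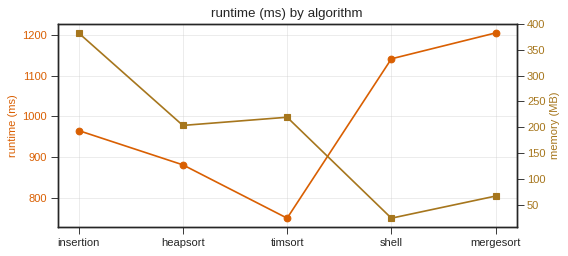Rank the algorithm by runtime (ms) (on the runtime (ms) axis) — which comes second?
shell

Top 3 (on the runtime (ms) axis): mergesort ≈ 1200, shell ≈ 1150, insertion ≈ 950.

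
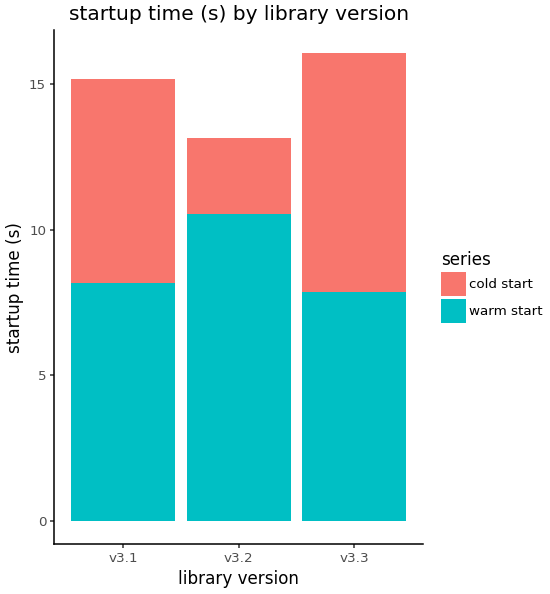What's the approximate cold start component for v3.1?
≈ 8

cold start top ≈ 16, bottom ≈ 8; segment ≈ 8.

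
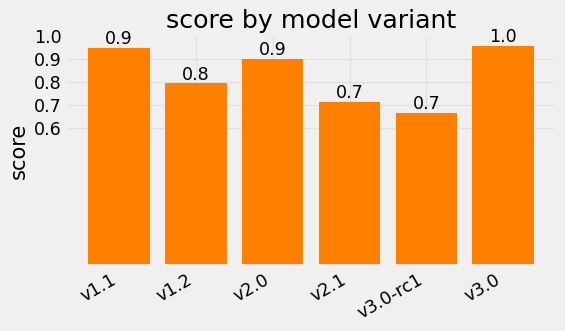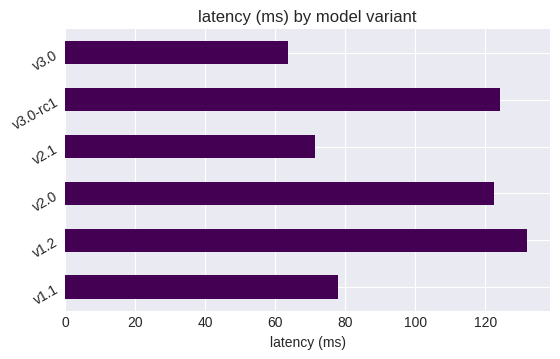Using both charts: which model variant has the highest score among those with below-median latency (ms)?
Chart 2 median latency (ms) ≈ 100; below-median model variants: v1.1, v2.1, v3.0. Among those, v3.0 has the highest score (≈ 1).

v3.0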